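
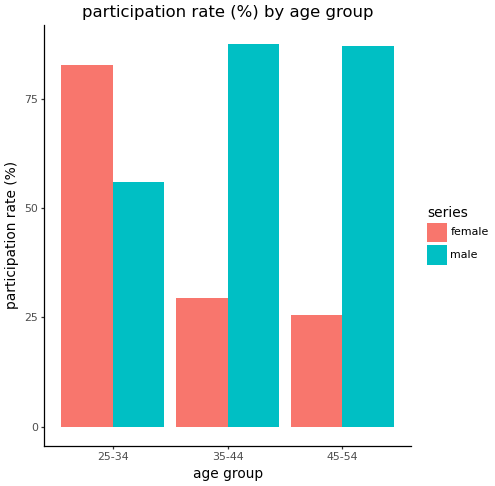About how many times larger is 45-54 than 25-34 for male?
45-54 ≈ 90, 25-34 ≈ 60; 90/60 ≈ 1.5.

≈ 1.5×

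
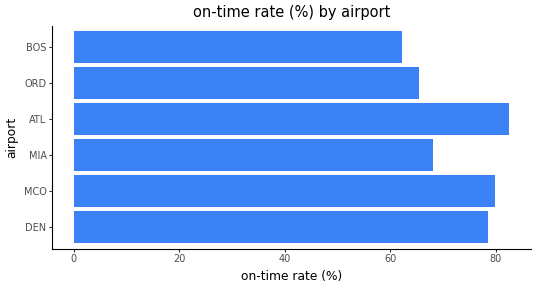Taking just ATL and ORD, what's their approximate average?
≈ 75

(80 + 70) / 2 ≈ 75.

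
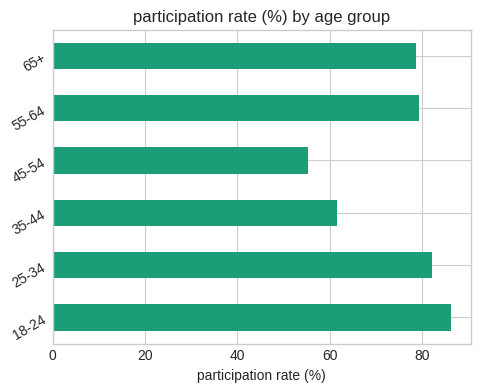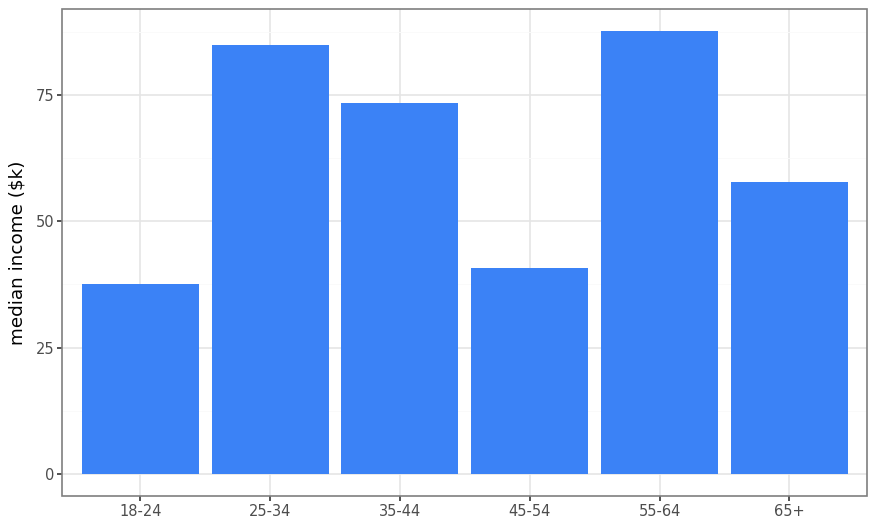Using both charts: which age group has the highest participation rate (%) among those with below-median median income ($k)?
Chart 2 median median income ($k) ≈ 70; below-median age groups: 18-24, 45-54, 65+. Among those, 18-24 has the highest participation rate (%) (≈ 90).

18-24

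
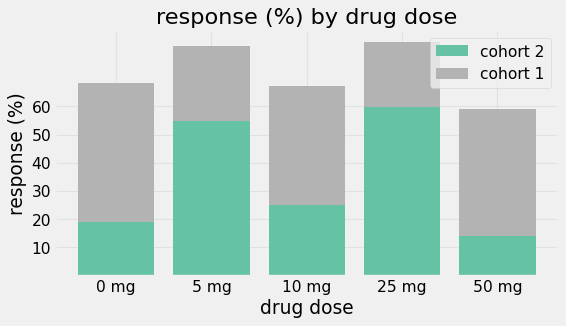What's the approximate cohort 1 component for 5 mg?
cohort 1 top ≈ 80, bottom ≈ 50; segment ≈ 30.

≈ 30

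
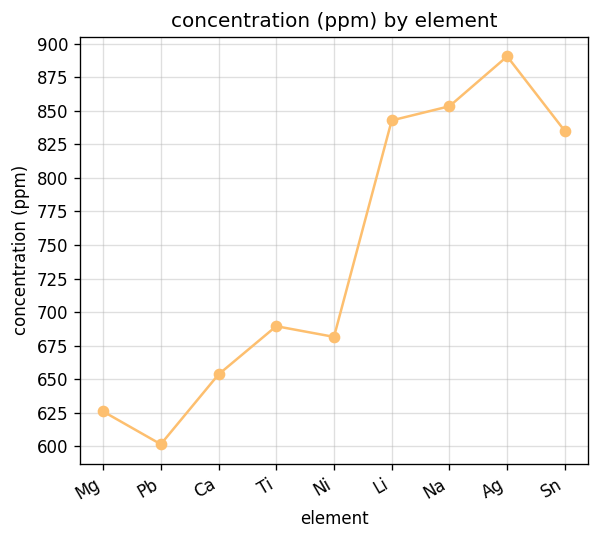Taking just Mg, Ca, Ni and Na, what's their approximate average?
≈ 700

(625 + 650 + 675 + 850) / 4 ≈ 700.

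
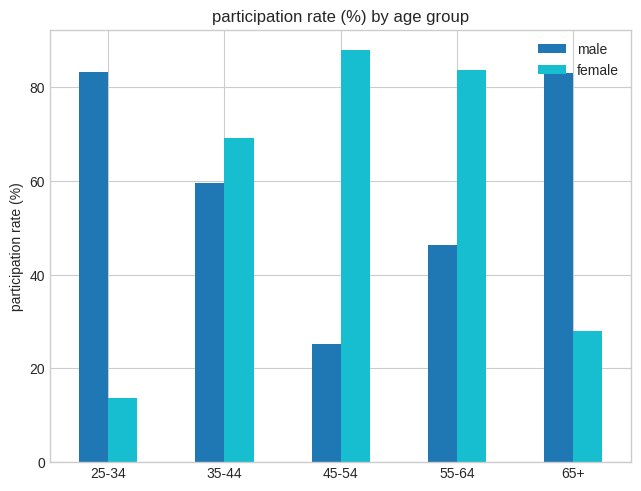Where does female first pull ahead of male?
35-44

25-34: female ≈ 10 vs male ≈ 80 (not yet); 35-44: female ≈ 70 vs male ≈ 60 (first crossover).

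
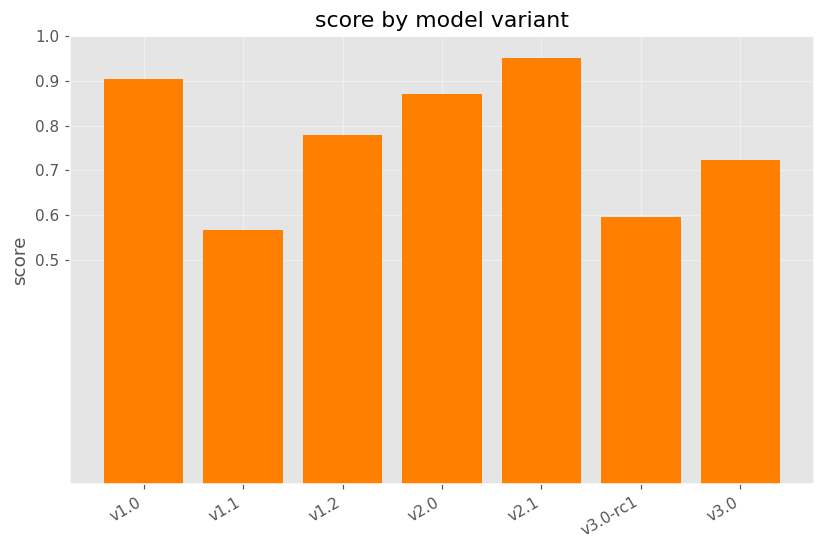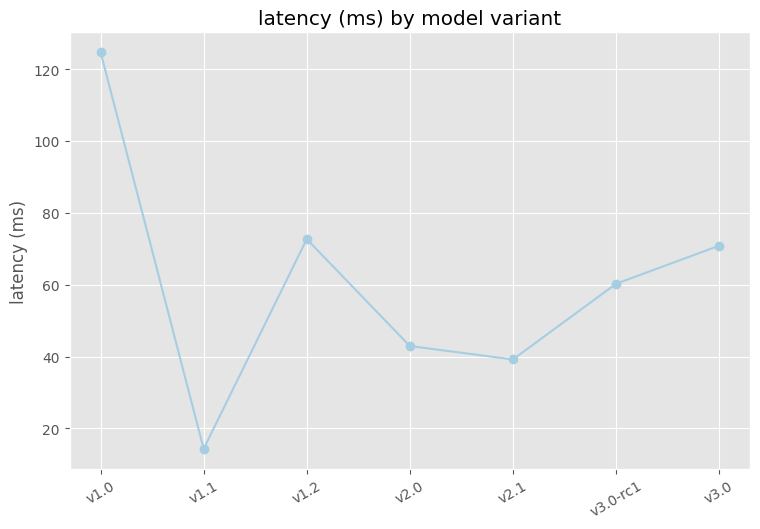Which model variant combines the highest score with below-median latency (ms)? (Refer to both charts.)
v2.1

Chart 2 median latency (ms) ≈ 60; below-median model variants: v1.1, v2.0, v2.1. Among those, v2.1 has the highest score (≈ 1).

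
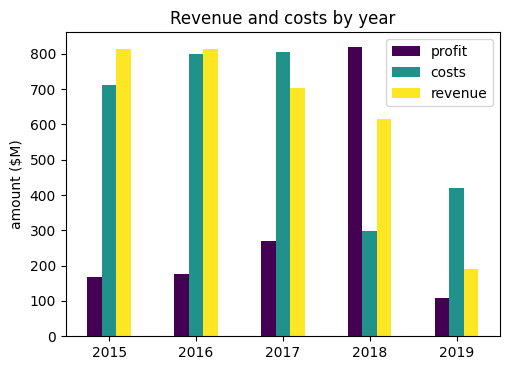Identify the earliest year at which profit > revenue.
2017: profit ≈ 300 vs revenue ≈ 700 (not yet); 2018: profit ≈ 800 vs revenue ≈ 600 (first crossover).

2018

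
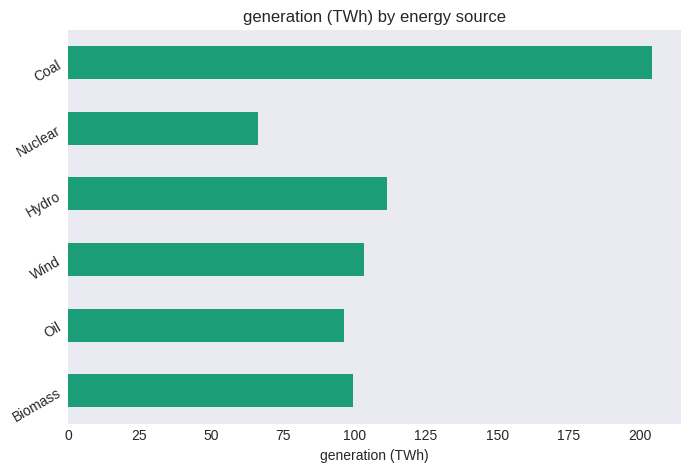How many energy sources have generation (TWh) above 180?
1

Above 180: Coal.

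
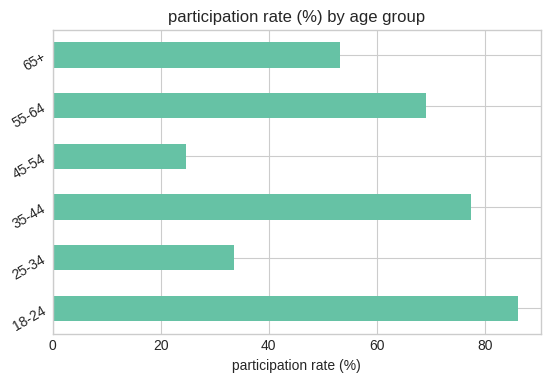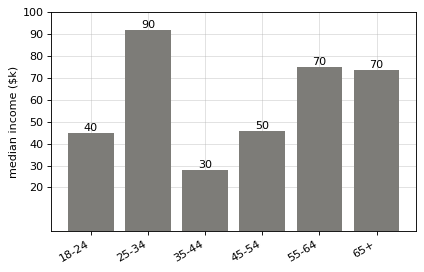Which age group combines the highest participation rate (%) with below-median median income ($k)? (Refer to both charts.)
18-24

Chart 2 median median income ($k) ≈ 60; below-median age groups: 18-24, 35-44, 45-54. Among those, 18-24 has the highest participation rate (%) (≈ 90).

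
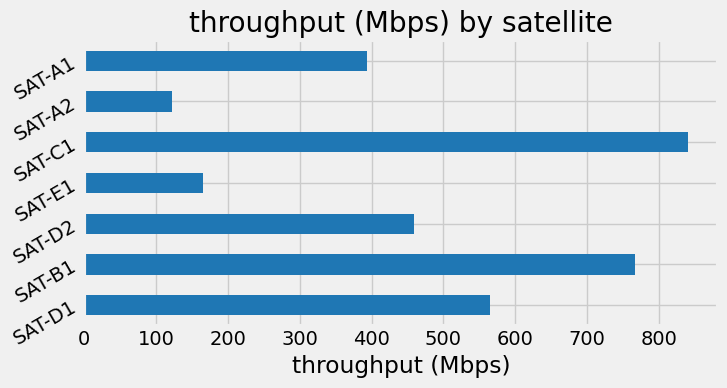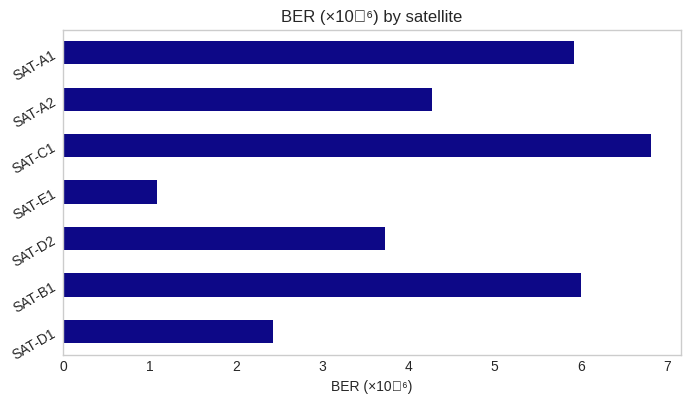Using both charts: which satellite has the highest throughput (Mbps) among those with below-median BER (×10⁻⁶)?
SAT-D1

Chart 2 median BER (×10⁻⁶) ≈ 4; below-median satellites: SAT-D1, SAT-D2, SAT-E1. Among those, SAT-D1 has the highest throughput (Mbps) (≈ 600).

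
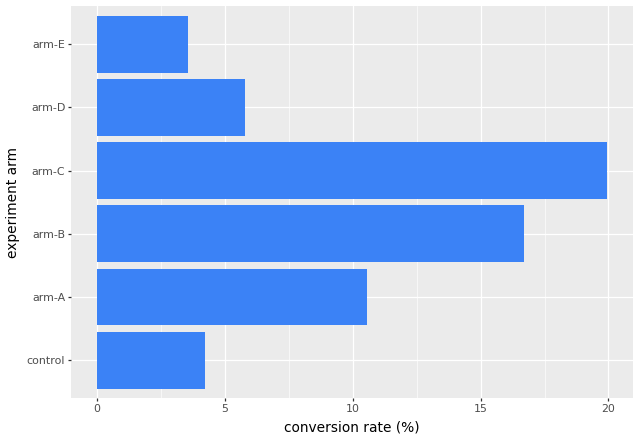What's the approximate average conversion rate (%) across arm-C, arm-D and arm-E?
≈ 10

(20 + 6 + 4) / 3 ≈ 10.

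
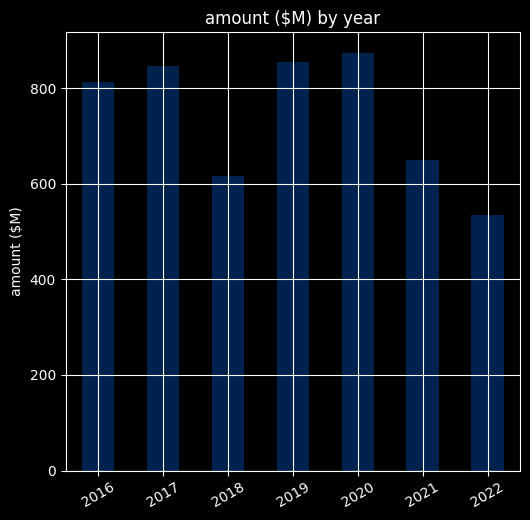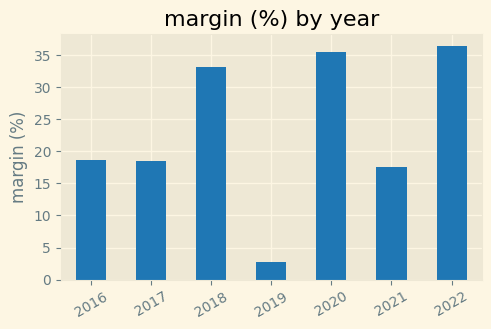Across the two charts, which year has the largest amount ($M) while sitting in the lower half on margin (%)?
Chart 2 median margin (%) ≈ 20; below-median years: 2017, 2019, 2021. Among those, 2019 has the highest amount ($M) (≈ 900).

2019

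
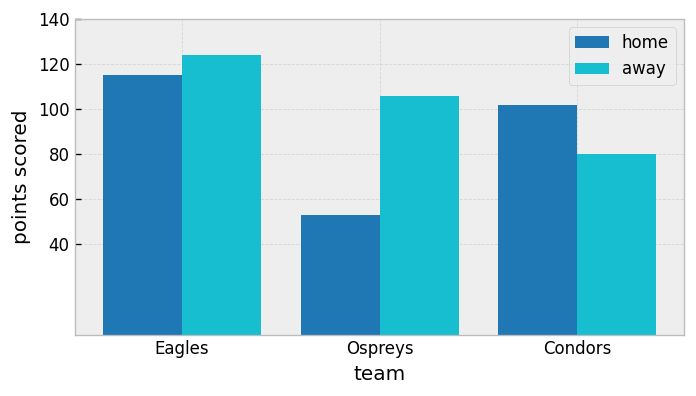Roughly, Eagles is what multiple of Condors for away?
≈ 1.5×

Eagles ≈ 120, Condors ≈ 80; 120/80 ≈ 1.5.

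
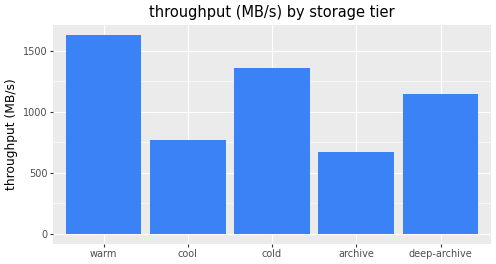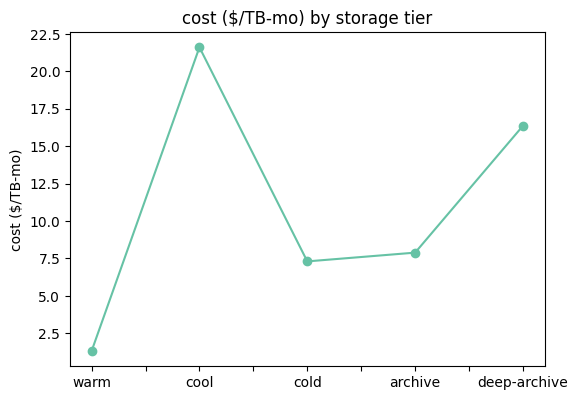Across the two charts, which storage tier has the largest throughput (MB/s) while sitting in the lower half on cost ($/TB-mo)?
warm

Chart 2 median cost ($/TB-mo) ≈ 8; below-median storage tiers: warm, cold. Among those, warm has the highest throughput (MB/s) (≈ 1600).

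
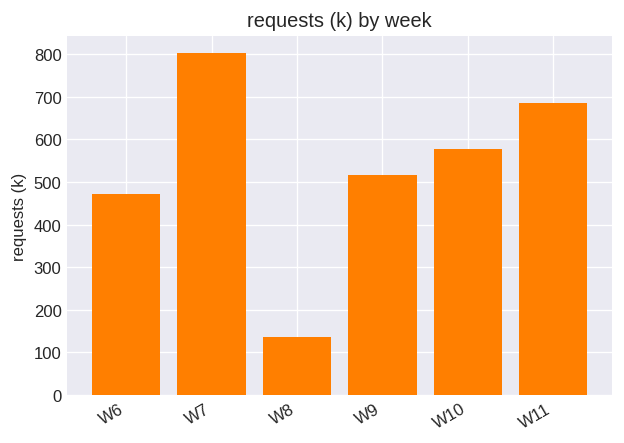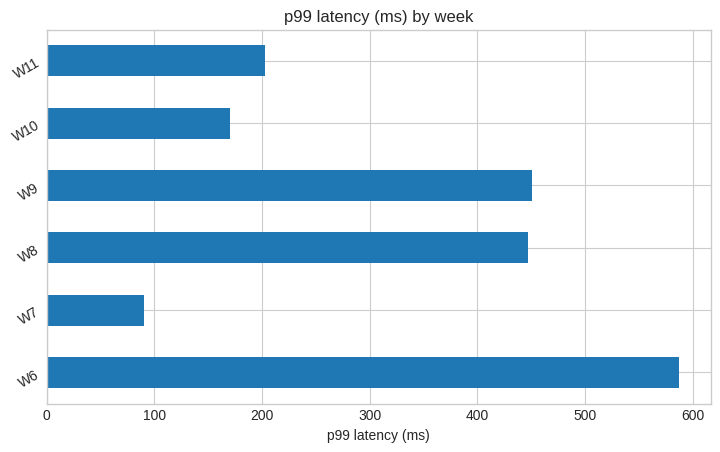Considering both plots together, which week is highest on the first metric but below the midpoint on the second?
W7

Chart 2 median p99 latency (ms) ≈ 300; below-median weeks: W7, W10, W11. Among those, W7 has the highest requests (k) (≈ 800).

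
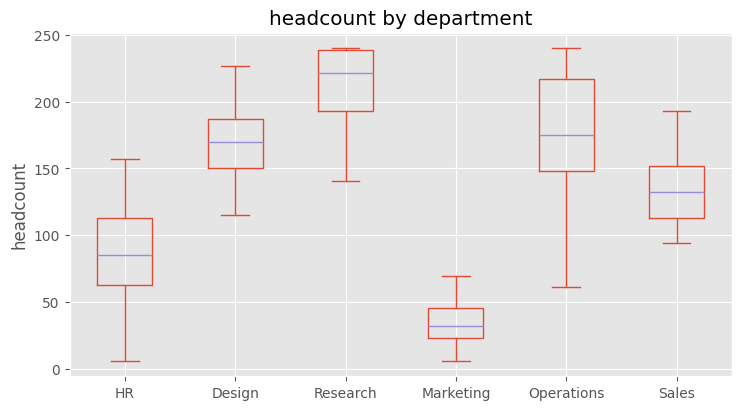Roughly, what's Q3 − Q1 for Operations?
Q3 ≈ 220, Q1 ≈ 140; IQR ≈ 80.

≈ 80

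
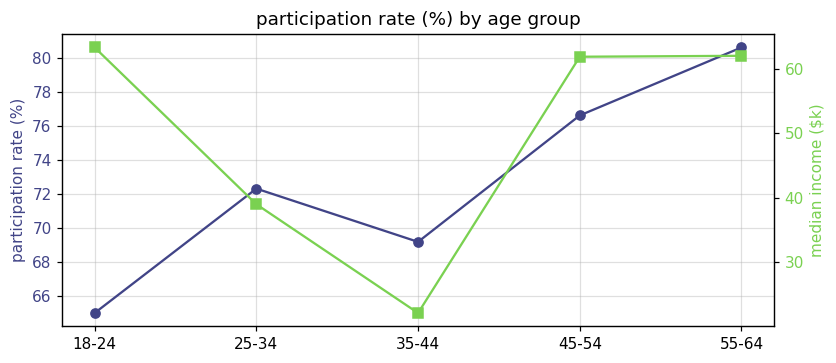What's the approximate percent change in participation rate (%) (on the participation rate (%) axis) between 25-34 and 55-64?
25-34 ≈ 72, 55-64 ≈ 80; (80 − 72) / 72 ≈ +11.1%.

≈ +11.1%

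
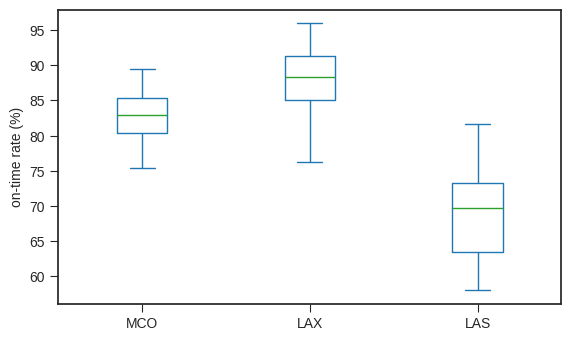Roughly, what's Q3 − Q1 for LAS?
Q3 ≈ 74, Q1 ≈ 64; IQR ≈ 10.

≈ 10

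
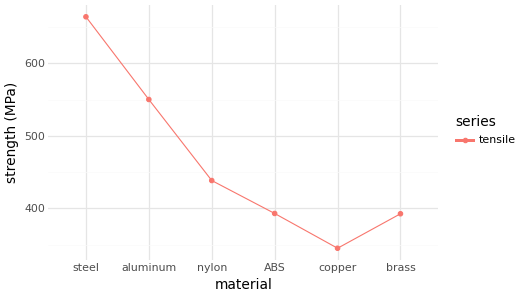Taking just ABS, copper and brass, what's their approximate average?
(400 + 350 + 400) / 3 ≈ 383.

≈ 383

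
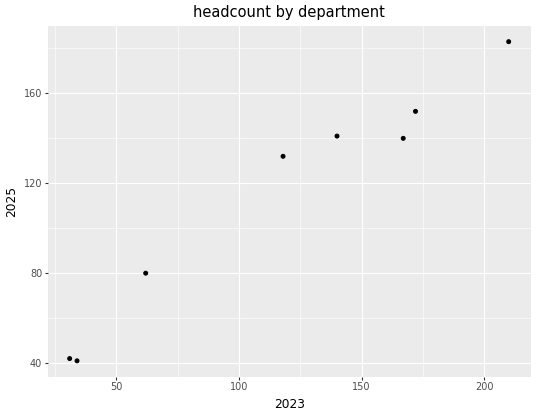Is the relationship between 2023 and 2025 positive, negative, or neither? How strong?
Points are positively correlated; strong (|r| ≈ 1.0).

positive, strong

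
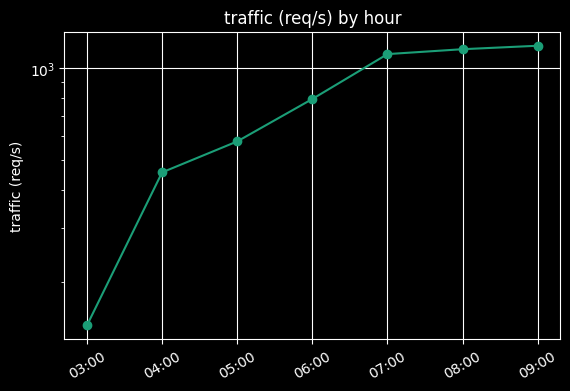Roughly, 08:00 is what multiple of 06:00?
≈ 1.5×

08:00 ≈ 1200, 06:00 ≈ 800; 1200/800 ≈ 1.5.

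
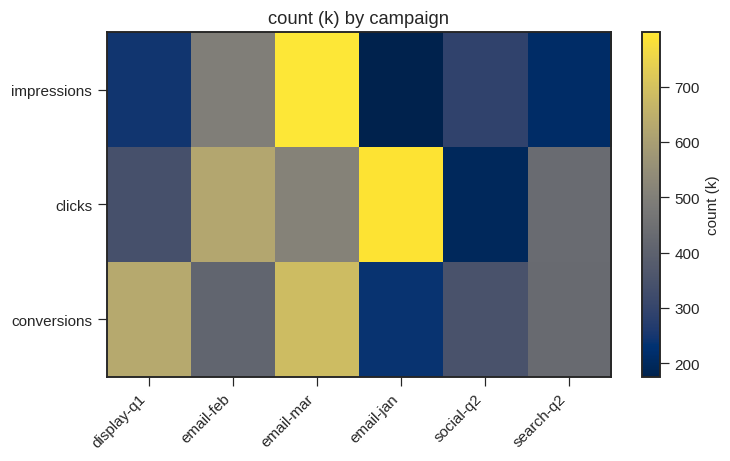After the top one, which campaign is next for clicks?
email-feb

Top 3 for clicks: email-jan ≈ 800, email-feb ≈ 600, email-mar ≈ 500.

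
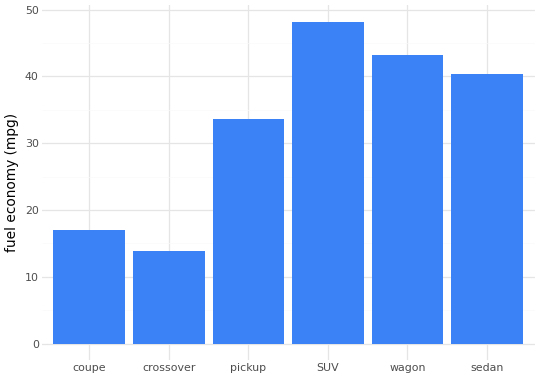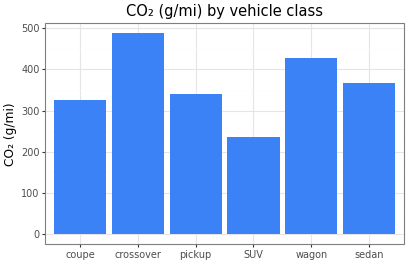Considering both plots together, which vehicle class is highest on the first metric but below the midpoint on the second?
SUV

Chart 2 median CO₂ (g/mi) ≈ 350; below-median vehicle classes: coupe, pickup, SUV. Among those, SUV has the highest fuel economy (mpg) (≈ 50).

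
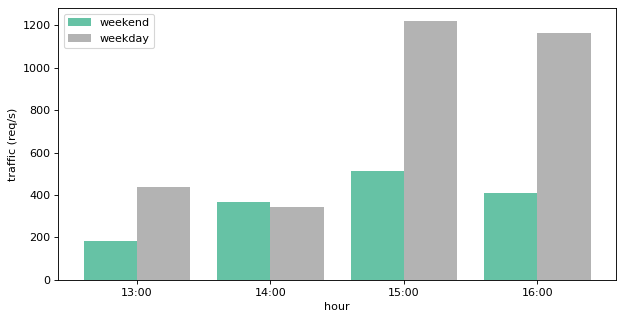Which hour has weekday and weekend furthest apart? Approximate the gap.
16:00, ≈ 800 req/s

16:00: weekday ≈ 1200, weekend ≈ 400 → gap ≈ 800. Next-largest (15:00) is only ≈ 600.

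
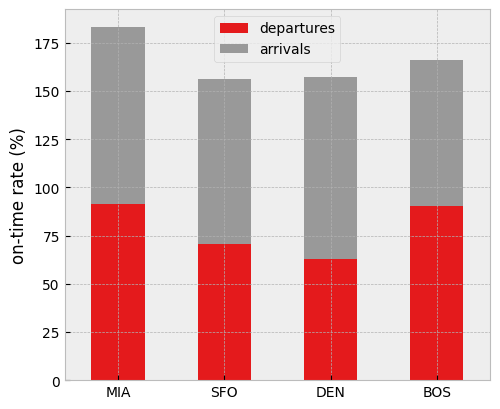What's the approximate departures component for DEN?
≈ 60

departures top ≈ 60, bottom ≈ 0; segment ≈ 60.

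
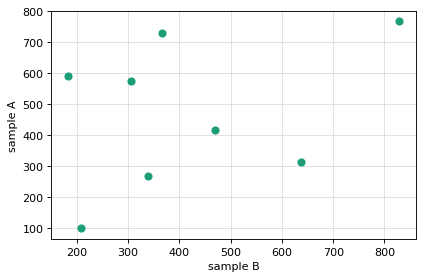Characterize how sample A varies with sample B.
positive, weak

Points are positively correlated; weak (|r| ≈ 0.3).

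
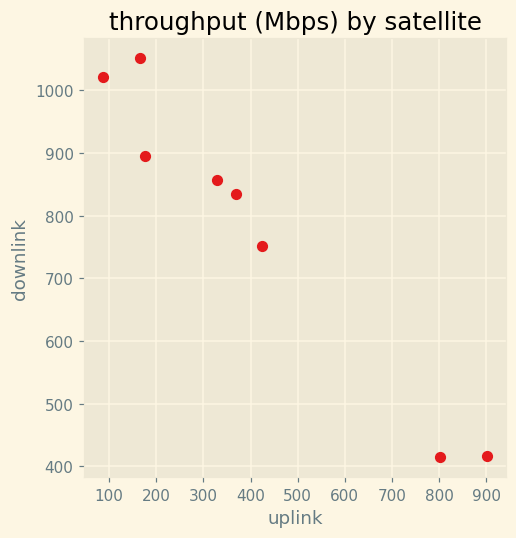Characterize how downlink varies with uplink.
Points are negatively correlated; strong (|r| ≈ 1.0).

negative, strong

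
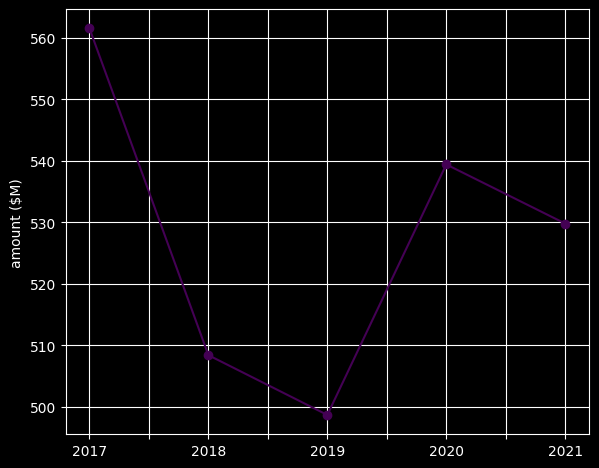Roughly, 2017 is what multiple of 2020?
≈ 1.04×

2017 ≈ 560, 2020 ≈ 540; 560/540 ≈ 1.04.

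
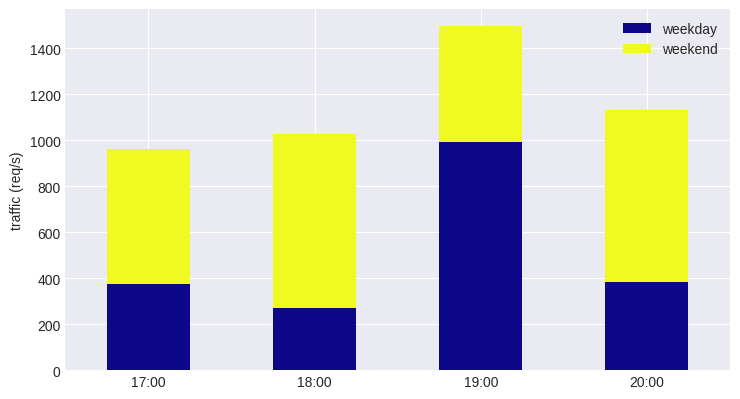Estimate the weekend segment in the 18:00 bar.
weekend top ≈ 1000, bottom ≈ 200; segment ≈ 800.

≈ 800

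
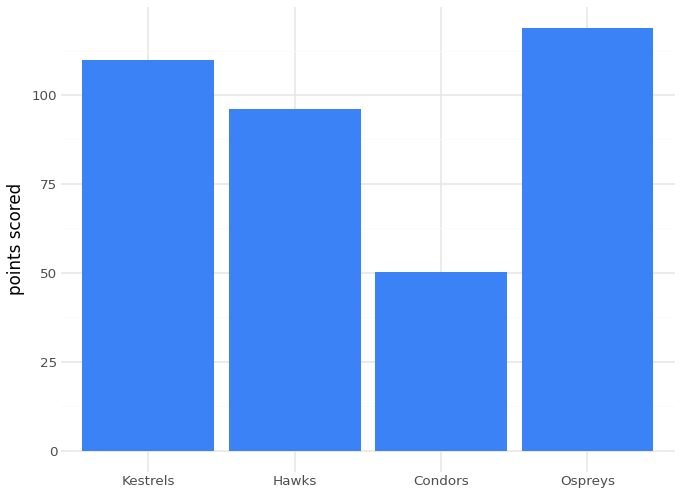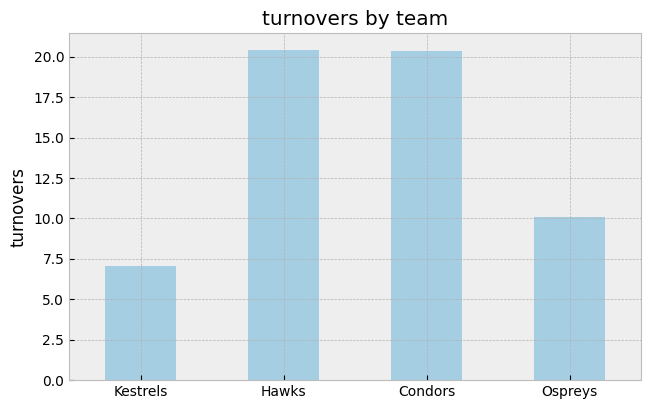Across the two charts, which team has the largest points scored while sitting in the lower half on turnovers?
Ospreys

Chart 2 median turnovers ≈ 16; below-median teams: Kestrels, Ospreys. Among those, Ospreys has the highest points scored (≈ 120).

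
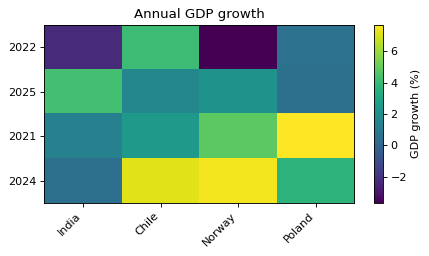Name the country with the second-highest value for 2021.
Norway

Top 3 for 2021: Poland ≈ 8, Norway ≈ 5, Chile ≈ 2.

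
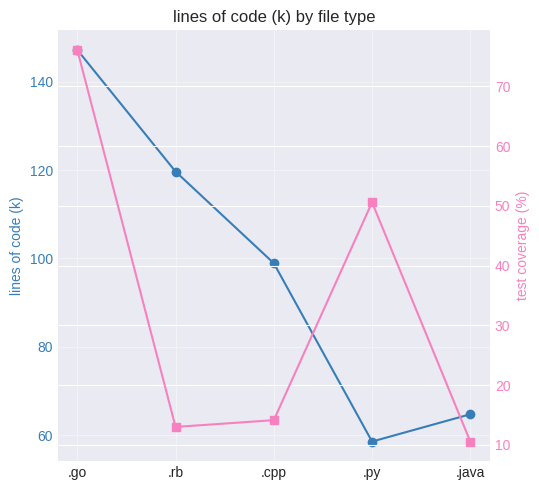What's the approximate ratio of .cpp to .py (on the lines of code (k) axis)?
.cpp ≈ 100, .py ≈ 60; 100/60 ≈ 1.67.

≈ 1.67×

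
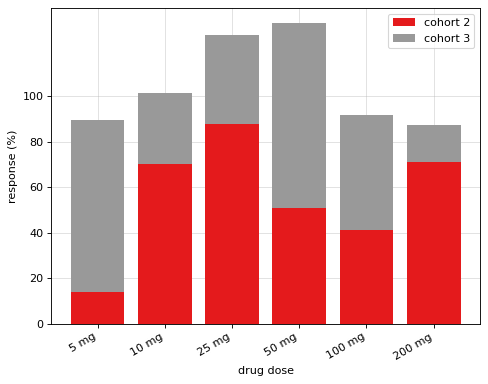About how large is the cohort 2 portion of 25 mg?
≈ 80

cohort 2 top ≈ 80, bottom ≈ 0; segment ≈ 80.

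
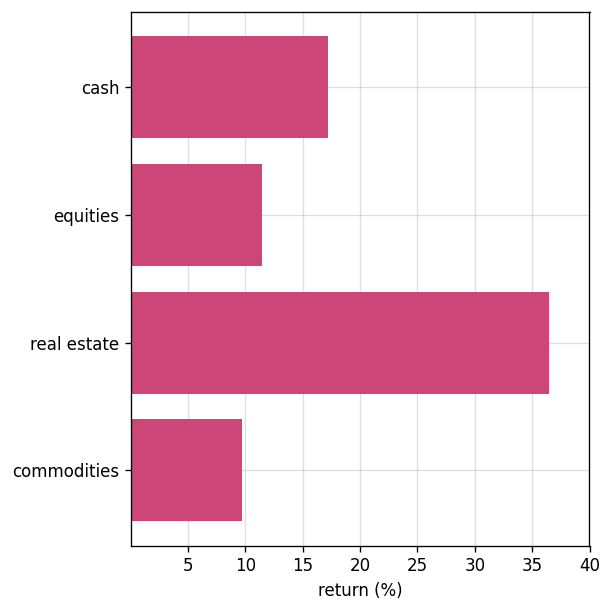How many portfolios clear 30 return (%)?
1

Above 30: real estate.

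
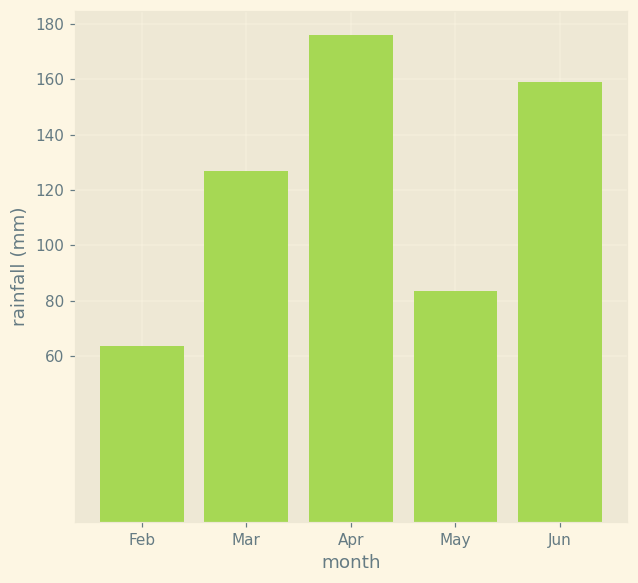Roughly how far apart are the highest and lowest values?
Max Apr ≈ 180, min Feb ≈ 60; range ≈ 120.

≈ 120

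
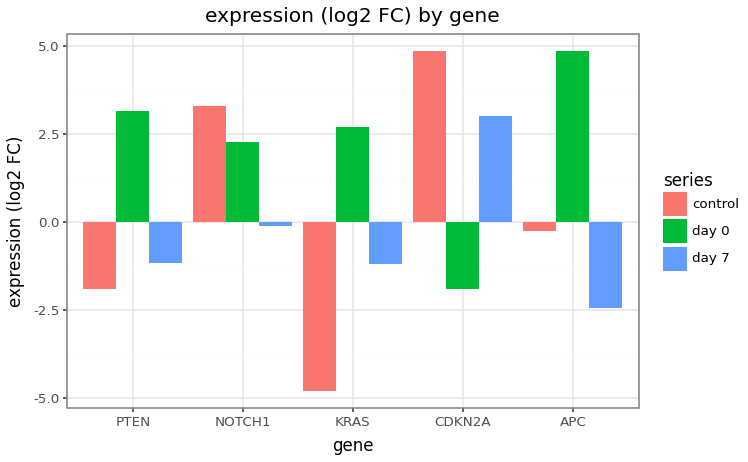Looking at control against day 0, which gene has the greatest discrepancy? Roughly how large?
KRAS, ≈ 8 log2 FC

KRAS: control ≈ -5, day 0 ≈ 3 → gap ≈ 8. Next-largest (CDKN2A) is only ≈ 7.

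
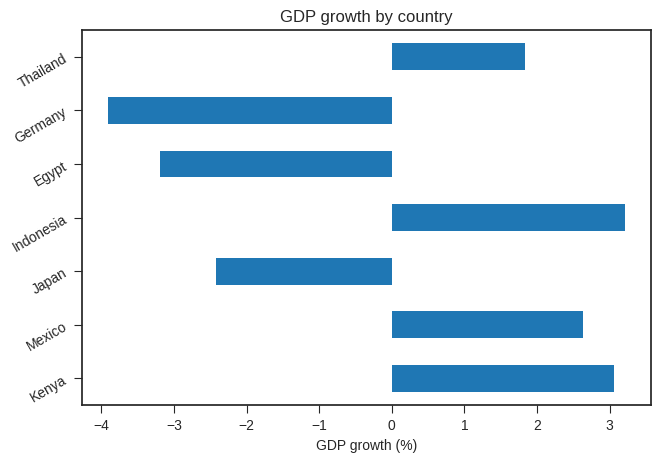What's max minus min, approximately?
≈ 7

Max Indonesia ≈ 3, min Germany ≈ -4; range ≈ 7.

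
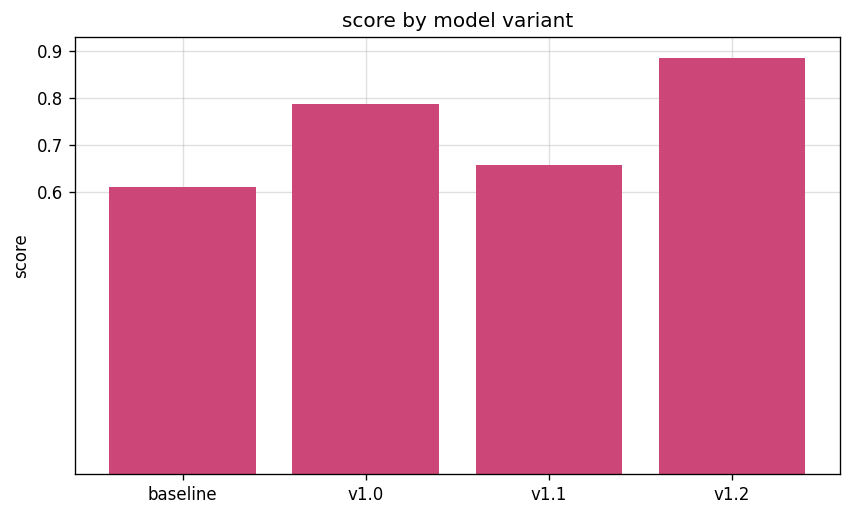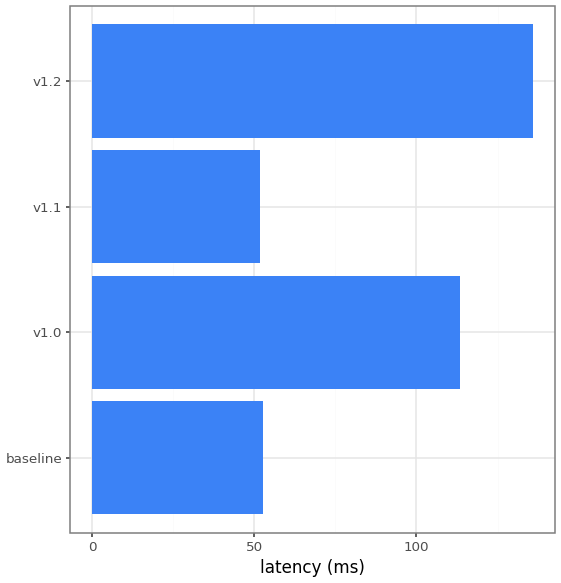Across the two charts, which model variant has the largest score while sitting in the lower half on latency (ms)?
v1.1

Chart 2 median latency (ms) ≈ 80; below-median model variants: baseline, v1.1. Among those, v1.1 has the highest score (≈ 0.7).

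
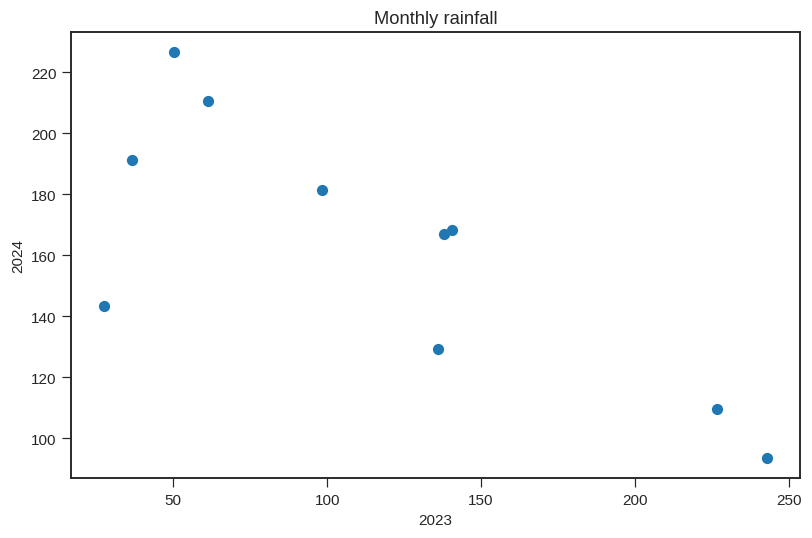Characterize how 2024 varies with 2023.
negative, strong

Points are negatively correlated; strong (|r| ≈ 0.8).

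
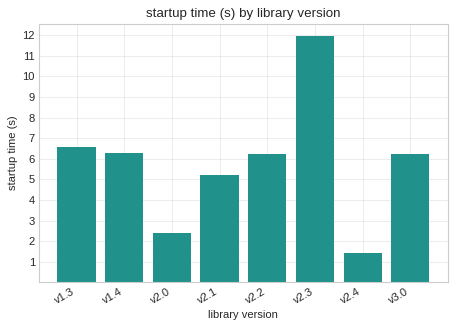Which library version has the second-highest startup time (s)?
v1.3

Top 3: v2.3 ≈ 12, v1.3 ≈ 7, v1.4 ≈ 6.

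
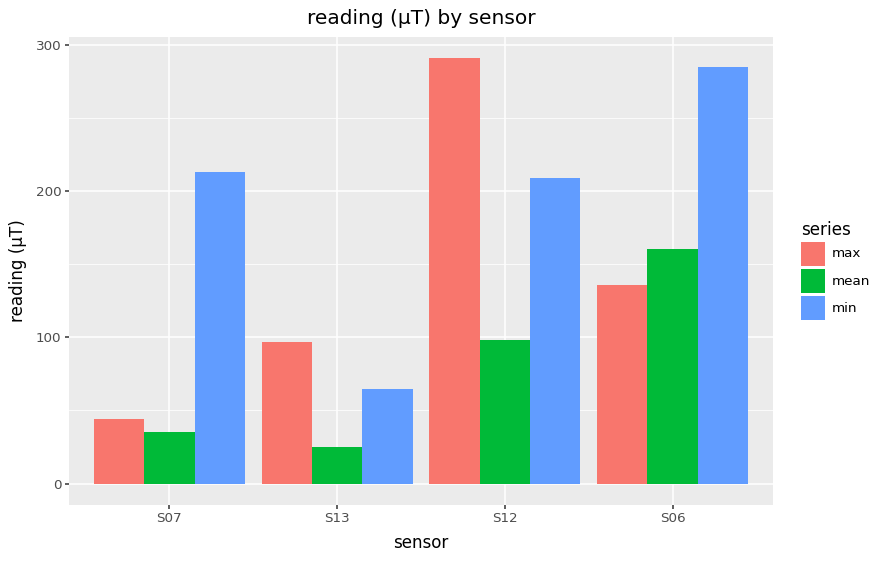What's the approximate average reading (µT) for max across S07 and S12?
(50 + 300) / 2 ≈ 175.

≈ 175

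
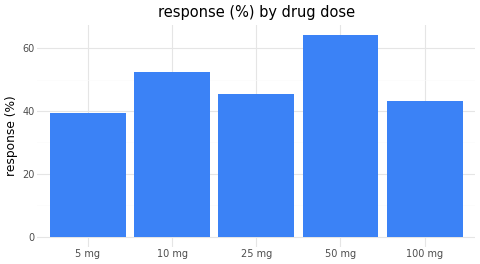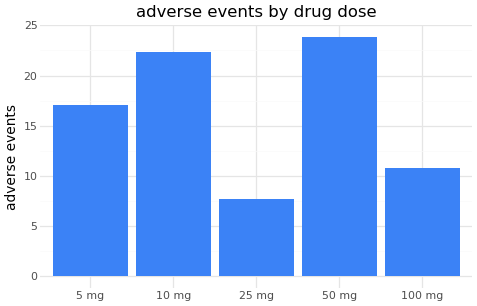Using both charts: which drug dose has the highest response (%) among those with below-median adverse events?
25 mg

Chart 2 median adverse events ≈ 15; below-median drug doses: 25 mg, 100 mg. Among those, 25 mg has the highest response (%) (≈ 50).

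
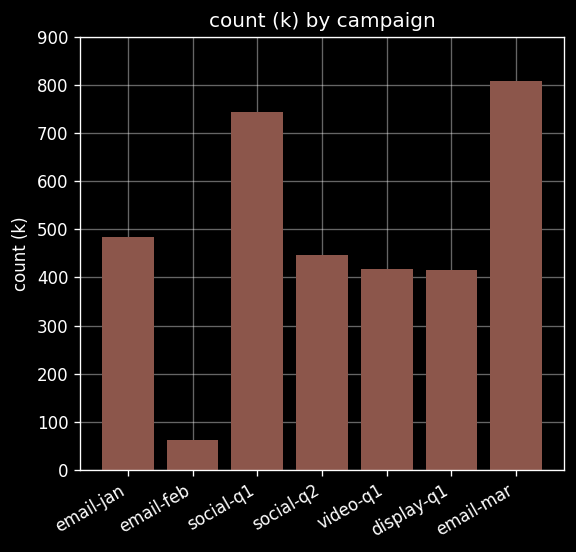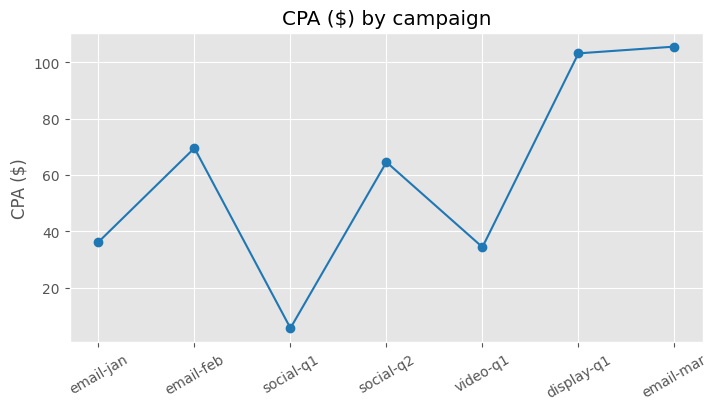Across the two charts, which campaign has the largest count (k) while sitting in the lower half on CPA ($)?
Chart 2 median CPA ($) ≈ 60; below-median campaigns: email-jan, social-q1, video-q1. Among those, social-q1 has the highest count (k) (≈ 700).

social-q1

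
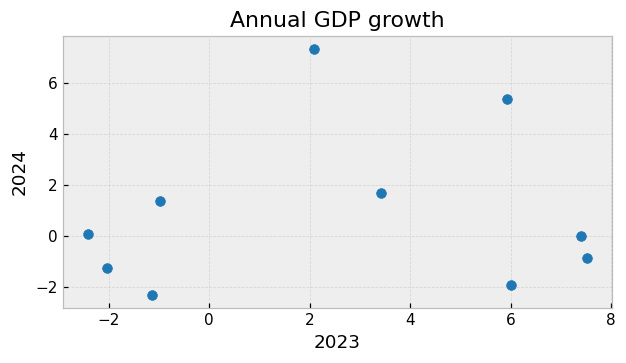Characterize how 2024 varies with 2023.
Points are roughly uncorrelated; weak (|r| ≈ 0.1).

no clear correlation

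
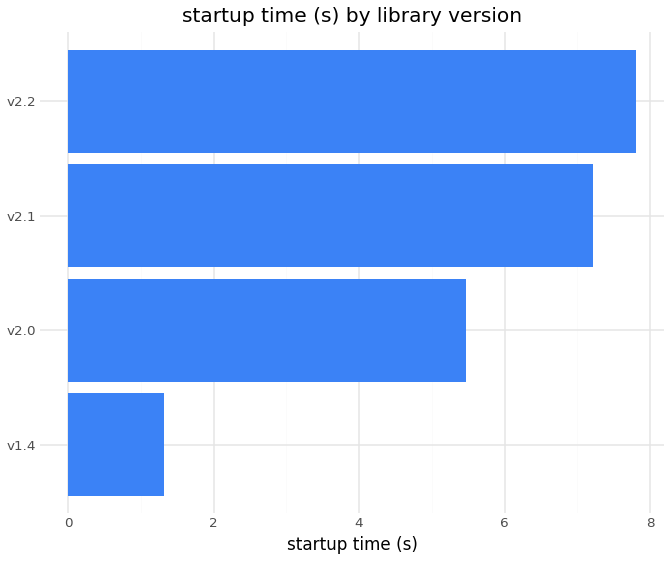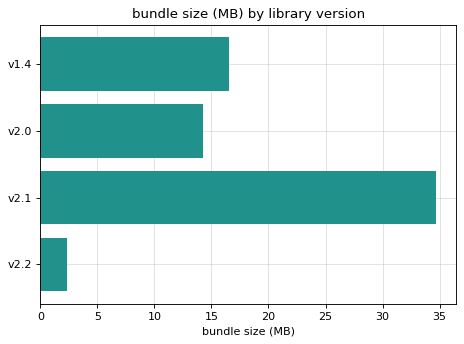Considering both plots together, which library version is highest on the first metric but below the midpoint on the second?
v2.2

Chart 2 median bundle size (MB) ≈ 15; below-median library versions: v2.0, v2.2. Among those, v2.2 has the highest startup time (s) (≈ 8).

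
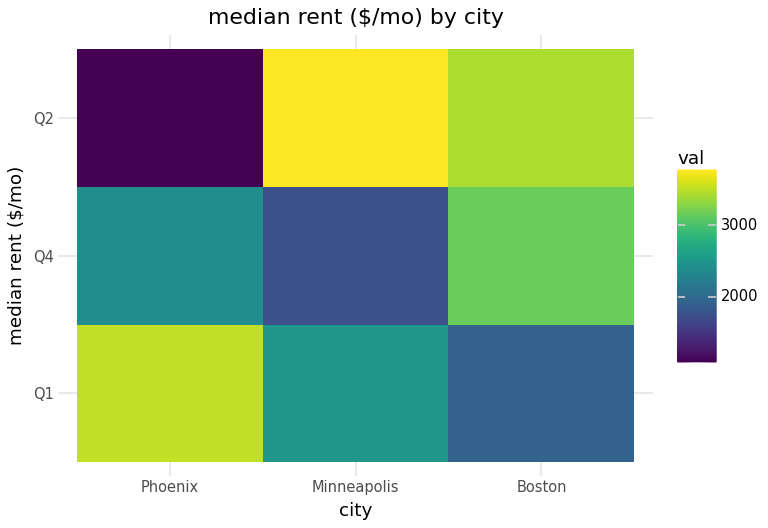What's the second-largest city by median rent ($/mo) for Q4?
Phoenix

Top 3 for Q4: Boston ≈ 3000, Phoenix ≈ 2500, Minneapolis ≈ 1500.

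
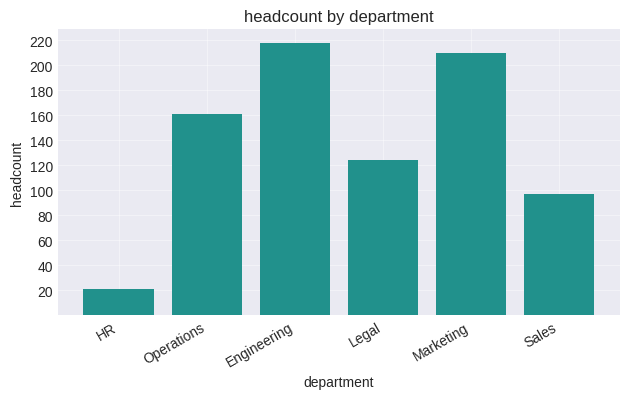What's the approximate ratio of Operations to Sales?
≈ 1.6×

Operations ≈ 160, Sales ≈ 100; 160/100 ≈ 1.6.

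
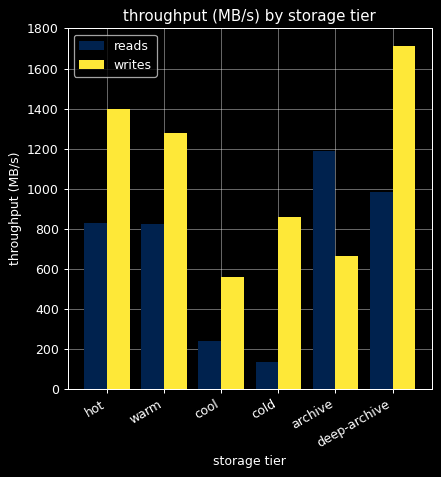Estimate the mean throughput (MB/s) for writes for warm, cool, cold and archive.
≈ 800

(1200 + 600 + 800 + 600) / 4 ≈ 800.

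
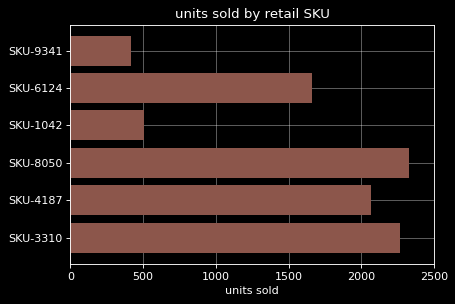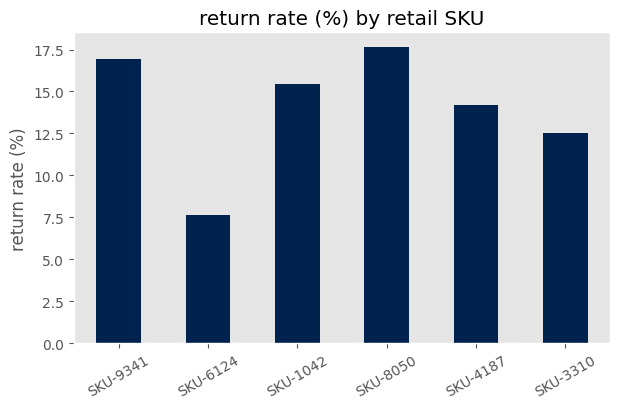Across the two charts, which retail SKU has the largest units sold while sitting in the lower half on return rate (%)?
Chart 2 median return rate (%) ≈ 14; below-median retail SKUs: SKU-6124, SKU-4187, SKU-3310. Among those, SKU-3310 has the highest units sold (≈ 2500).

SKU-3310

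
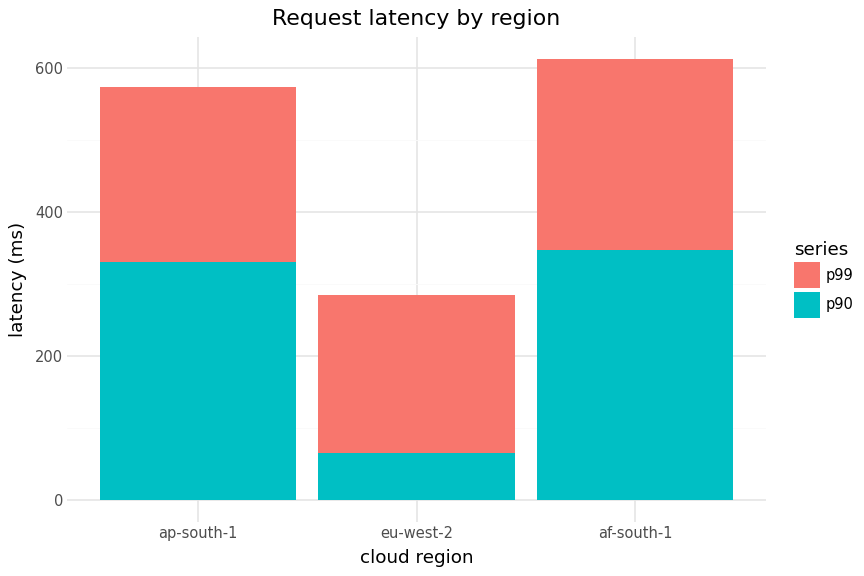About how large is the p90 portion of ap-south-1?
p90 top ≈ 300, bottom ≈ 0; segment ≈ 300.

≈ 300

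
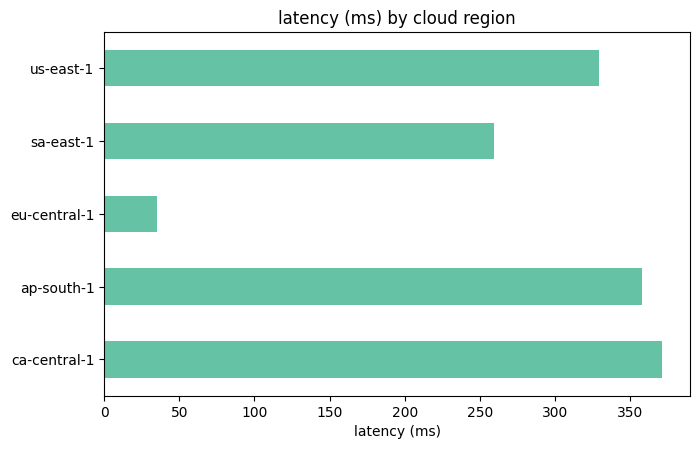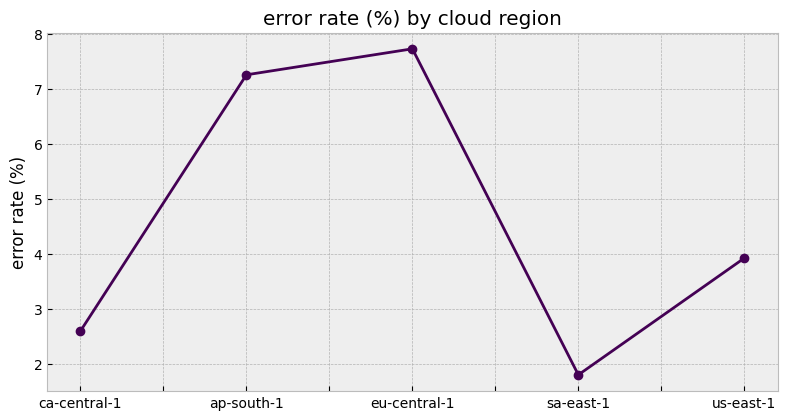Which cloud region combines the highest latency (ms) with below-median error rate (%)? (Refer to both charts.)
ca-central-1

Chart 2 median error rate (%) ≈ 4; below-median cloud regions: ca-central-1, sa-east-1. Among those, ca-central-1 has the highest latency (ms) (≈ 350).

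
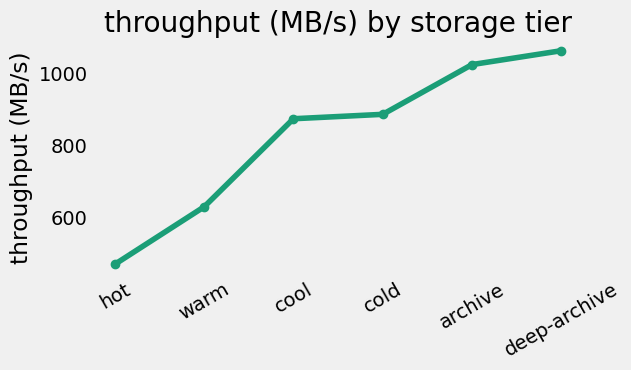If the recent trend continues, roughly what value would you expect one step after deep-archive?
Last three: 900, 1000, 1050 → slope ≈ 75/step → next ≈ 1125.

≈ 1125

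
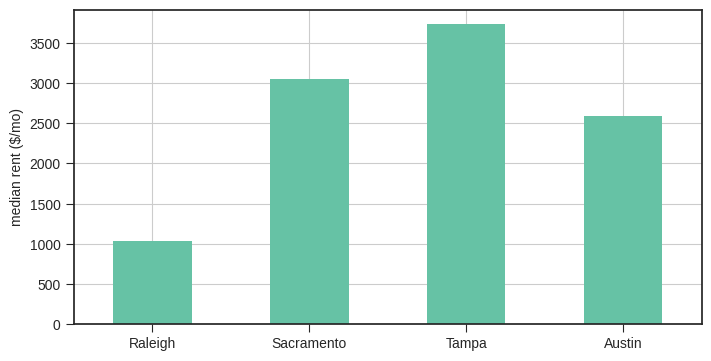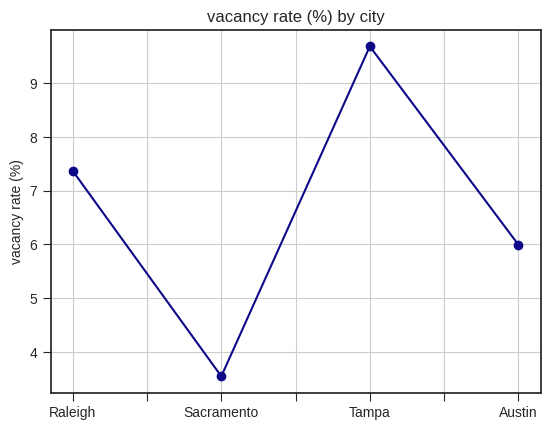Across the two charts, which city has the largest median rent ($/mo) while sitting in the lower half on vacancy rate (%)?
Sacramento

Chart 2 median vacancy rate (%) ≈ 7; below-median cities: Sacramento, Austin. Among those, Sacramento has the highest median rent ($/mo) (≈ 3000).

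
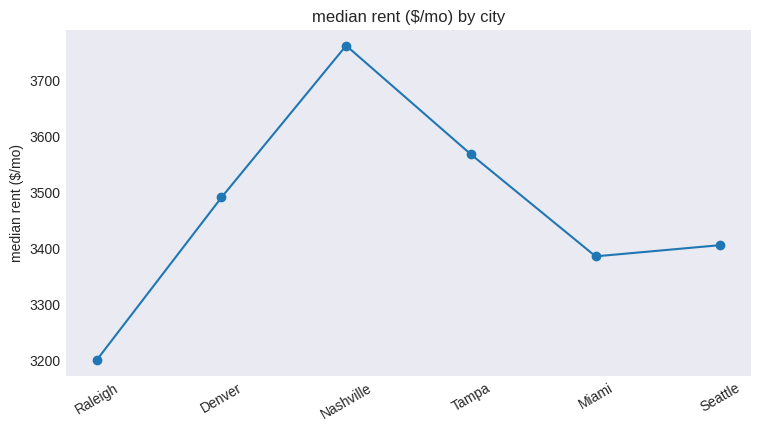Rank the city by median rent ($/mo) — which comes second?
Tampa

Top 3: Nashville ≈ 3750, Tampa ≈ 3550, Denver ≈ 3500.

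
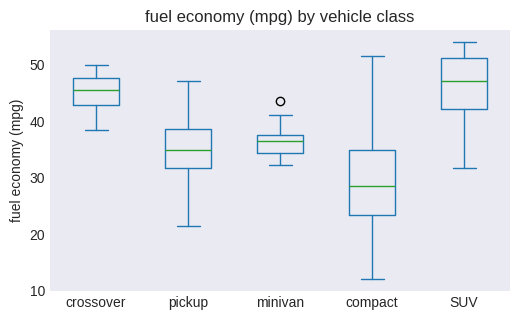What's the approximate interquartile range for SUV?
Q3 ≈ 52, Q1 ≈ 42; IQR ≈ 10.

≈ 10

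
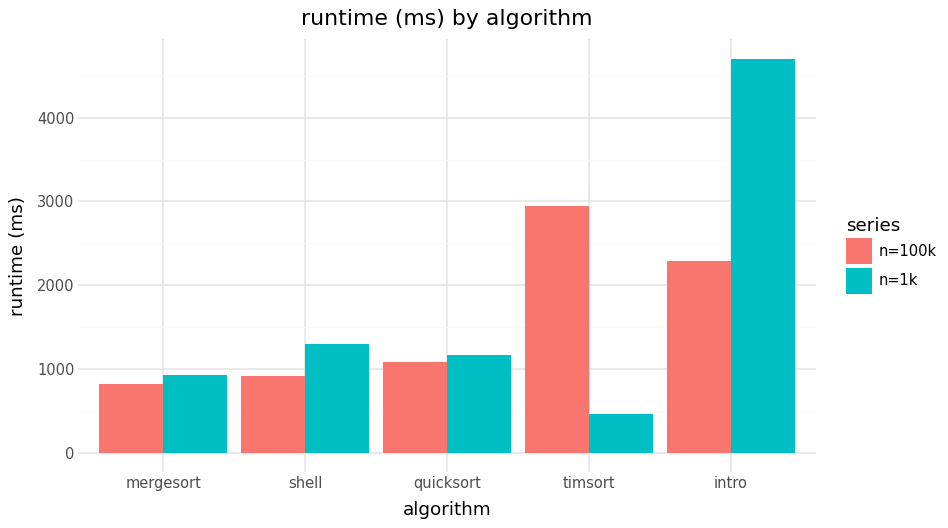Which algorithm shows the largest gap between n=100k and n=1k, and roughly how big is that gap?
timsort, ≈ 2500 ms

timsort: n=100k ≈ 3000, n=1k ≈ 500 → gap ≈ 2500. Next-largest (intro) is only ≈ 2000.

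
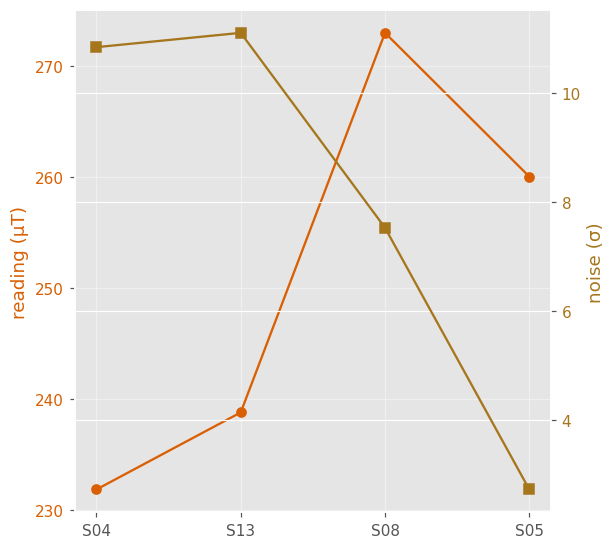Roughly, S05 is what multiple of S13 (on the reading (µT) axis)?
≈ 1.08×

S05 ≈ 260, S13 ≈ 240; 260/240 ≈ 1.08.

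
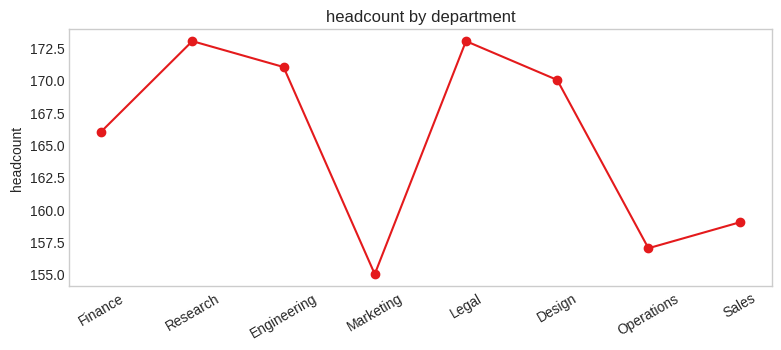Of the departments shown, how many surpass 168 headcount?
4

Above 168: Research, Engineering, Legal, Design.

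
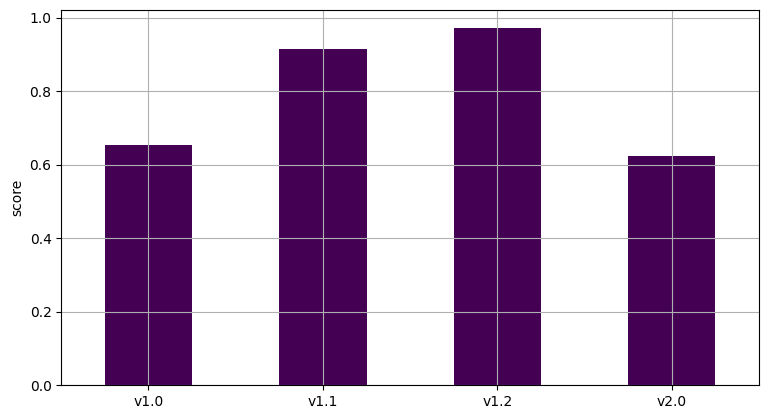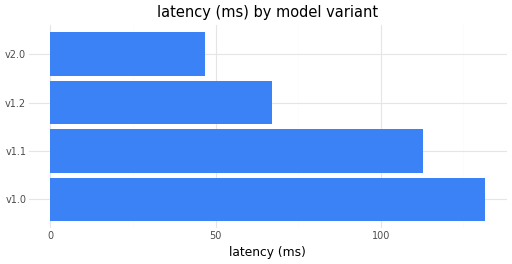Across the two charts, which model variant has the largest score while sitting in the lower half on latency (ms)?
Chart 2 median latency (ms) ≈ 80; below-median model variants: v1.2, v2.0. Among those, v1.2 has the highest score (≈ 1).

v1.2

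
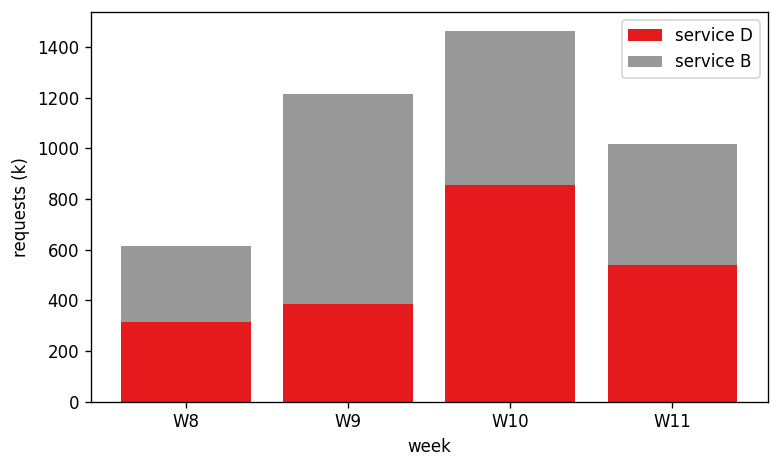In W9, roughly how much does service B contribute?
≈ 800

service B top ≈ 1200, bottom ≈ 400; segment ≈ 800.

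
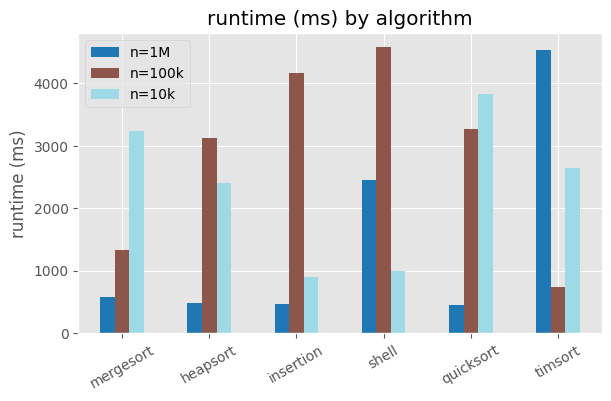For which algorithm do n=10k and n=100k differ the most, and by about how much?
shell, ≈ 3500 ms

shell: n=10k ≈ 1000, n=100k ≈ 4500 → gap ≈ 3500. Next-largest (insertion) is only ≈ 3000.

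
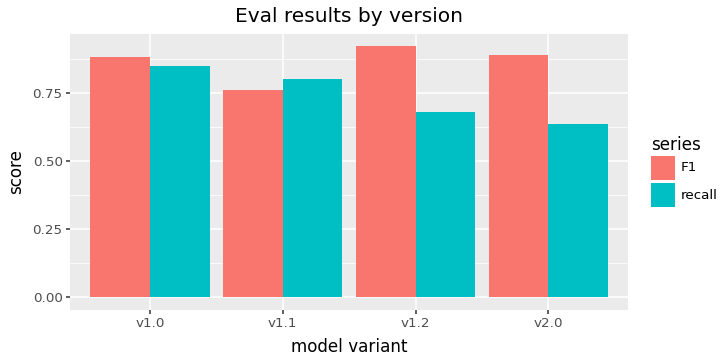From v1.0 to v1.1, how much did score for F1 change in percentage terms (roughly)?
≈ -11.1%

v1.0 ≈ 0.9, v1.1 ≈ 0.8; (0.8 − 0.9) / 0.9 ≈ -11.1%.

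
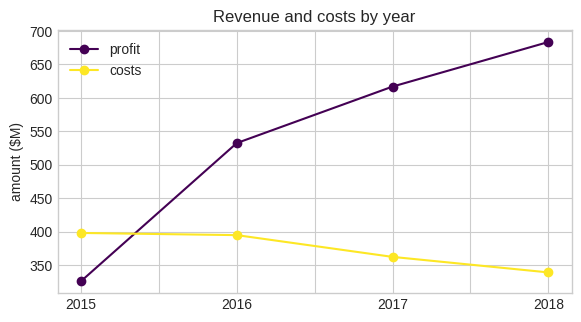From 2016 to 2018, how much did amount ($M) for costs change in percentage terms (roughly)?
≈ -12.5%

2016 ≈ 400, 2018 ≈ 350; (350 − 400) / 400 ≈ -12.5%.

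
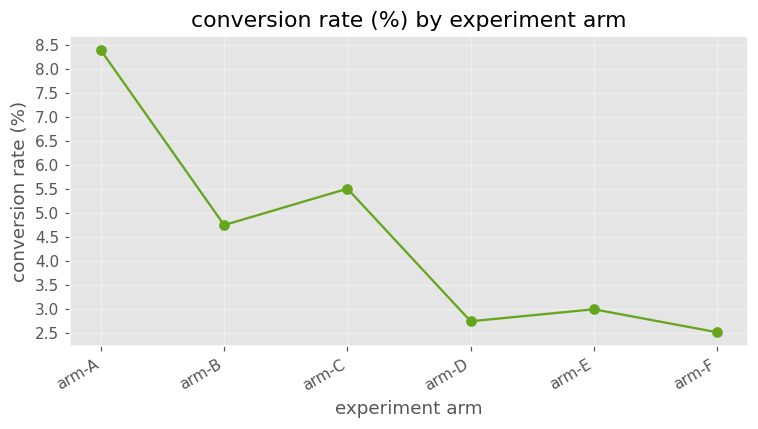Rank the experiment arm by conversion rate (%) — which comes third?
Top 4: arm-A ≈ 8.5, arm-C ≈ 5.5, arm-B ≈ 5.0, arm-E ≈ 3.0.

arm-B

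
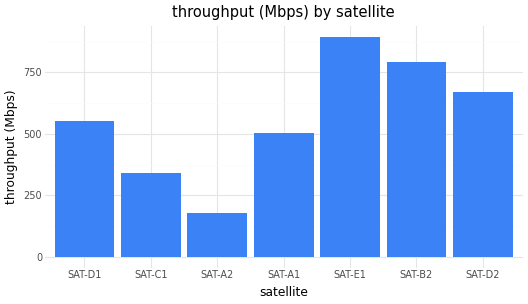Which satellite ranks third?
SAT-D2

Top 4: SAT-E1 ≈ 900, SAT-B2 ≈ 800, SAT-D2 ≈ 700, SAT-D1 ≈ 600.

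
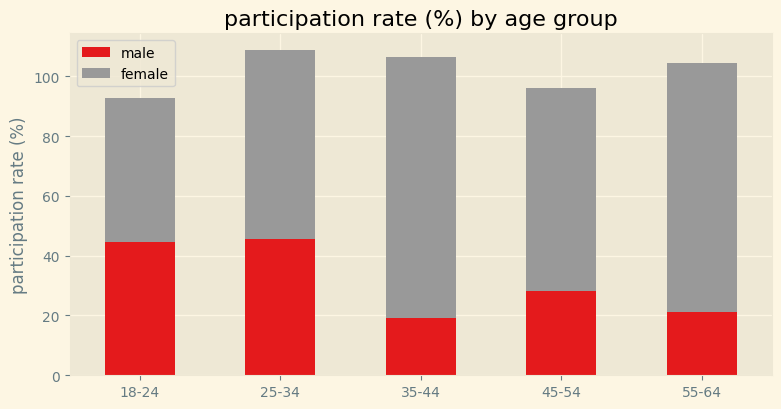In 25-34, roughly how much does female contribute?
≈ 60

female top ≈ 110, bottom ≈ 50; segment ≈ 60.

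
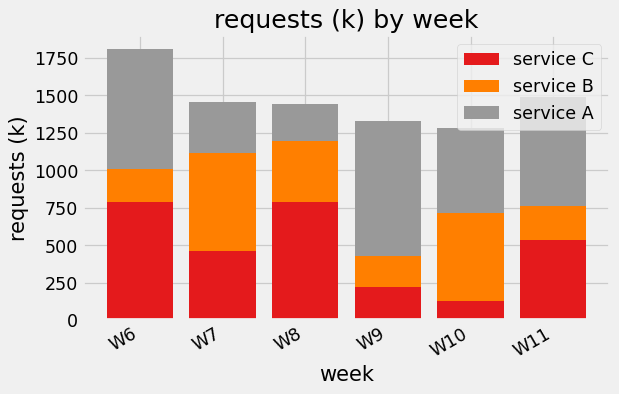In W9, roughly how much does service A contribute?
service A top ≈ 1400, bottom ≈ 400; segment ≈ 1000.

≈ 1000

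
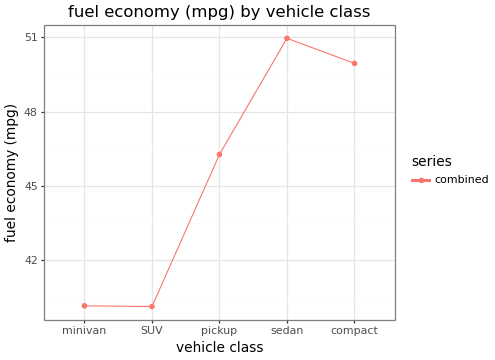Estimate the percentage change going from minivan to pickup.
≈ +15%

minivan ≈ 40, pickup ≈ 46; (46 − 40) / 40 ≈ +15%.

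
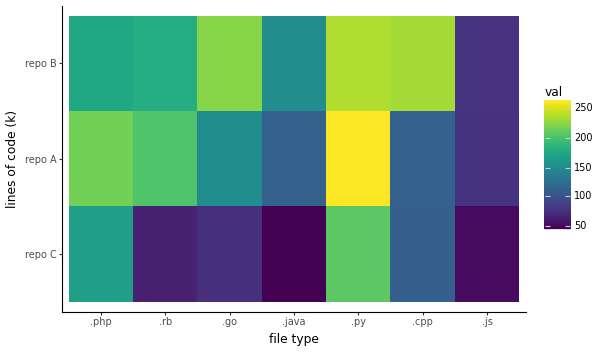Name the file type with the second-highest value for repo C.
Top 3 for repo C: .py ≈ 200, .php ≈ 160, .cpp ≈ 100.

.php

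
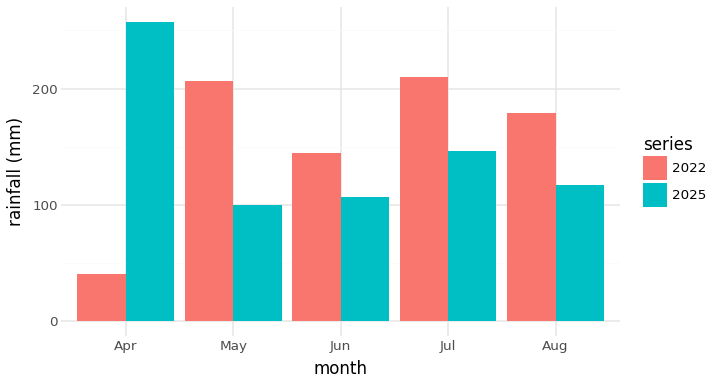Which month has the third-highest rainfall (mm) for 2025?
Aug

Top 4 for 2025: Apr ≈ 250, Jul ≈ 150, Aug ≈ 125, Jun ≈ 100.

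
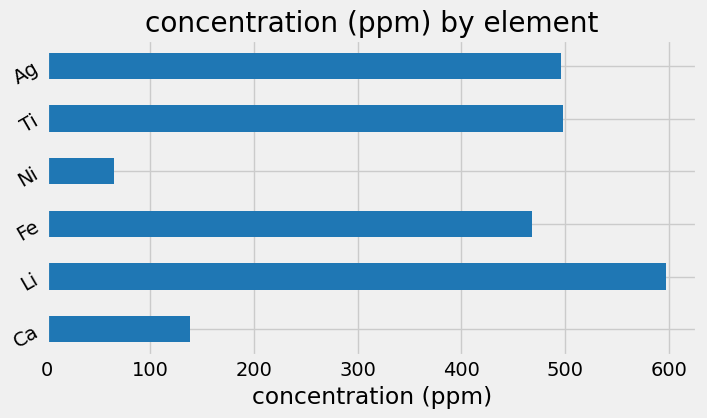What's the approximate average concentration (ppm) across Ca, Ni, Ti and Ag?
(150 + 50 + 500 + 500) / 4 ≈ 300.

≈ 300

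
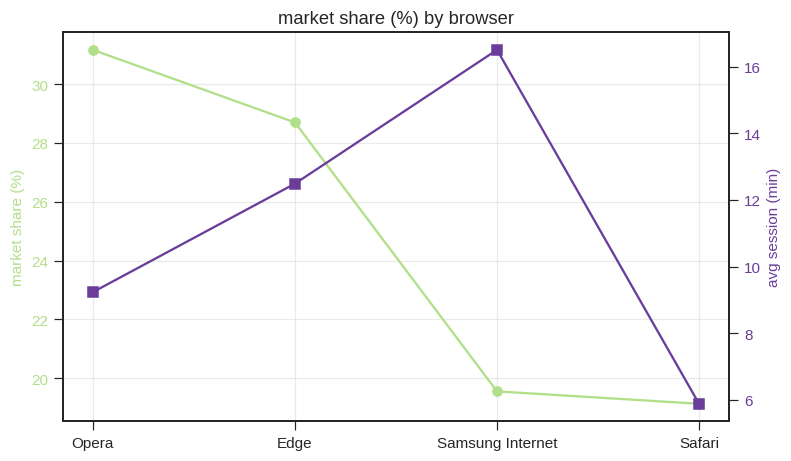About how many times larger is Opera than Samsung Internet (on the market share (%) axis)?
Opera ≈ 32, Samsung Internet ≈ 20; 32/20 ≈ 1.6.

≈ 1.6×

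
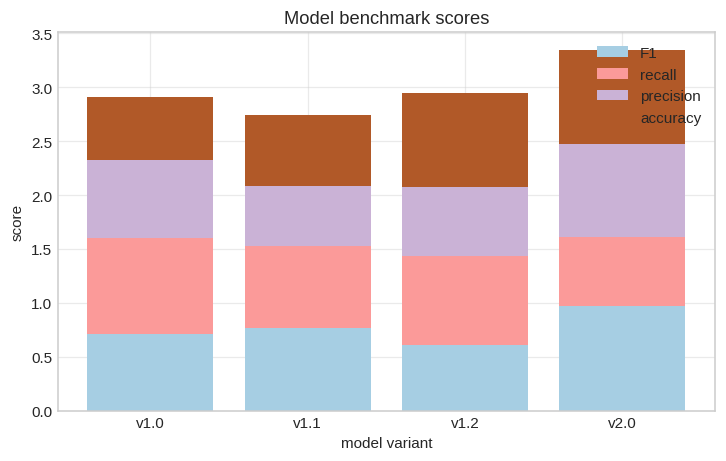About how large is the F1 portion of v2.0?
≈ 1.0

F1 top ≈ 1.0, bottom ≈ 0.0; segment ≈ 1.0.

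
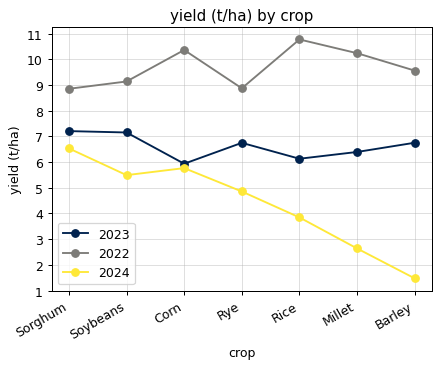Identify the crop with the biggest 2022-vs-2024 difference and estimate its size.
Barley: 2022 ≈ 10, 2024 ≈ 1 → gap ≈ 9. Next-largest (Millet) is only ≈ 7.

Barley, ≈ 9 t/ha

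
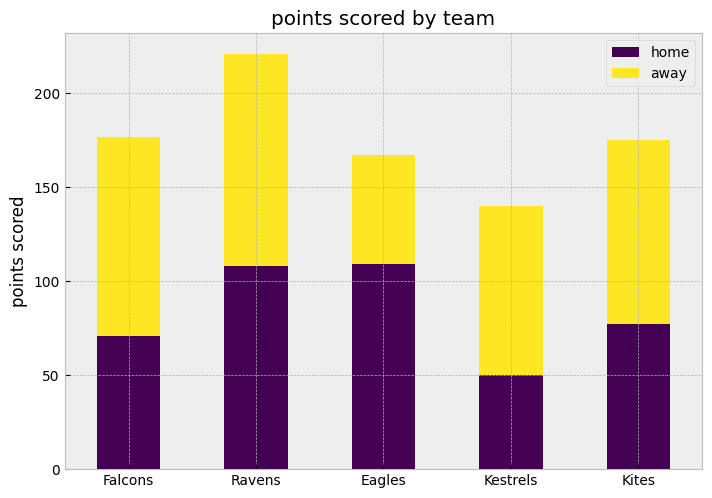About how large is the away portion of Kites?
≈ 100

away top ≈ 180, bottom ≈ 80; segment ≈ 100.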